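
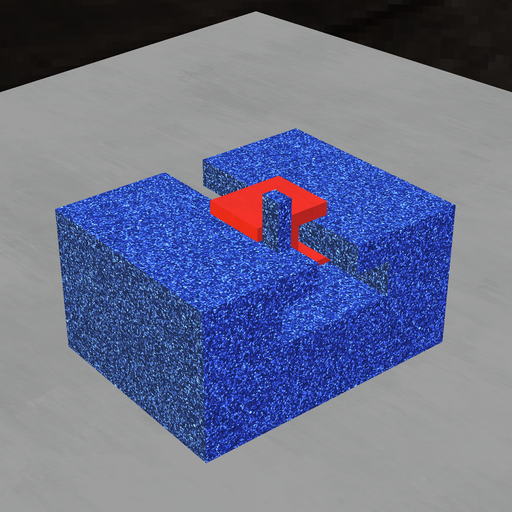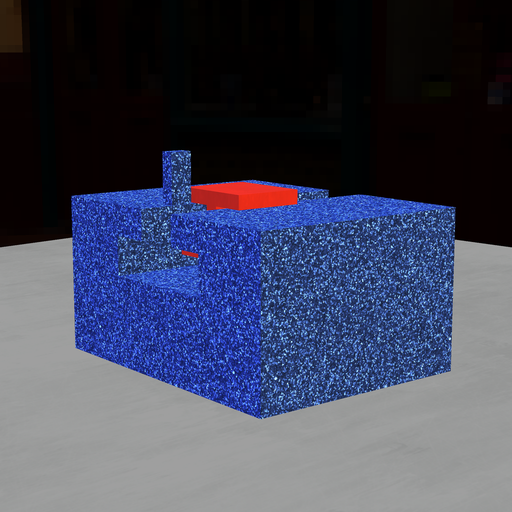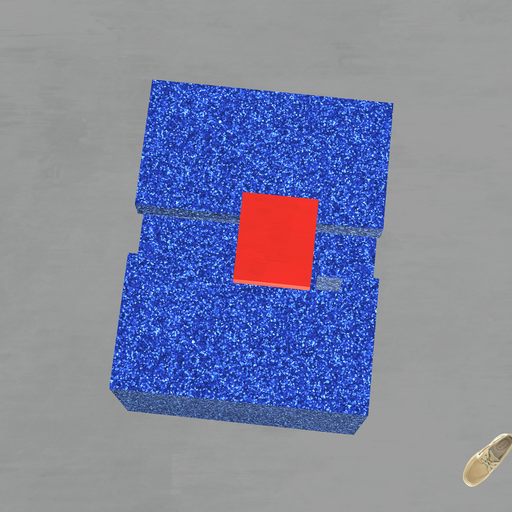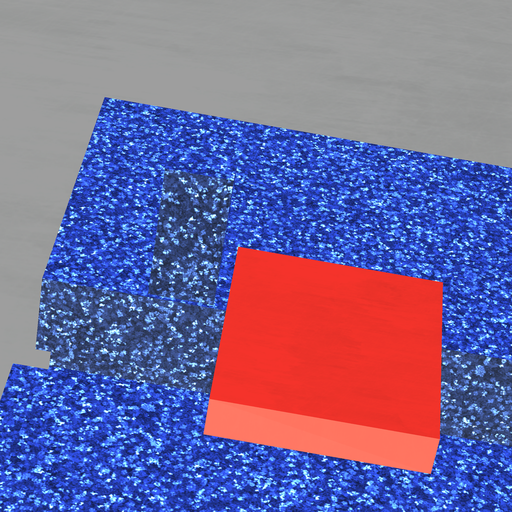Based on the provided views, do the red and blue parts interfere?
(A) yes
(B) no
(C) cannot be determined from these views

(B) no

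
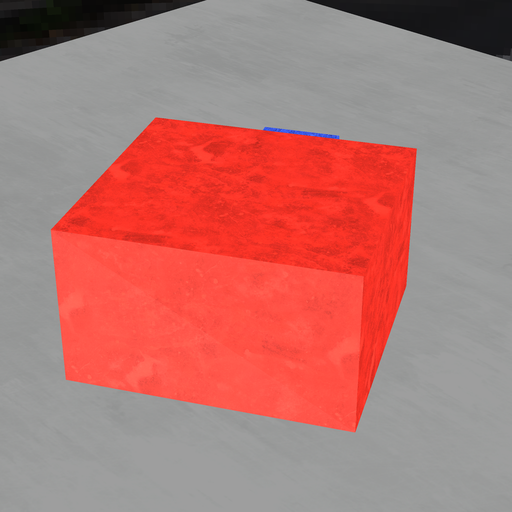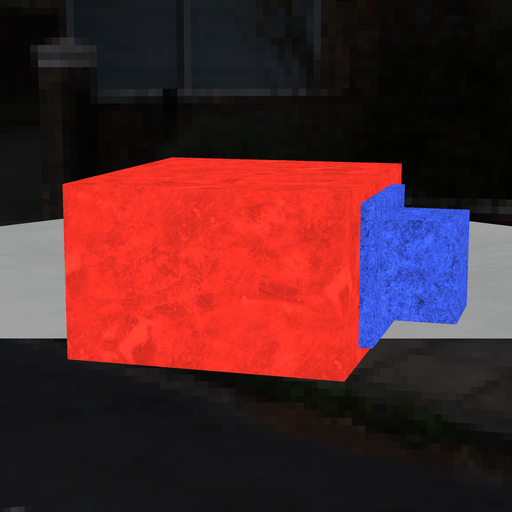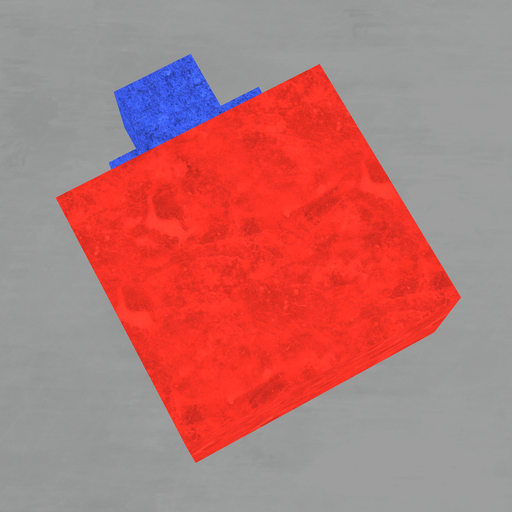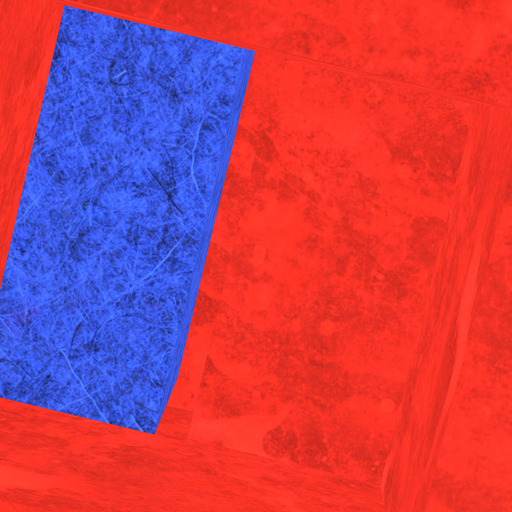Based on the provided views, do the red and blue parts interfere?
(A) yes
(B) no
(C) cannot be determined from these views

(B) no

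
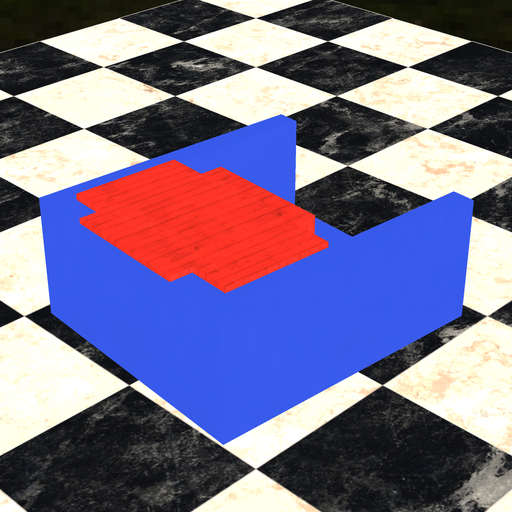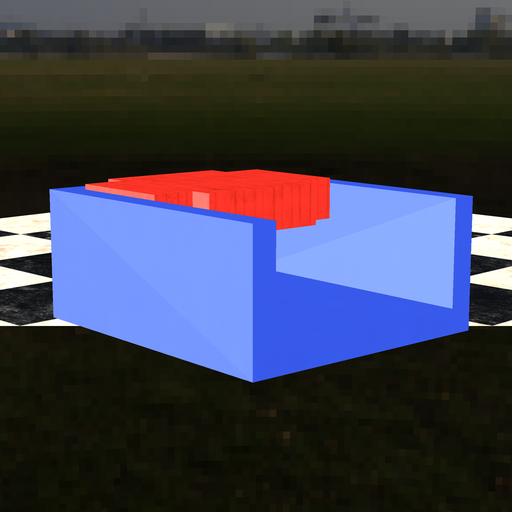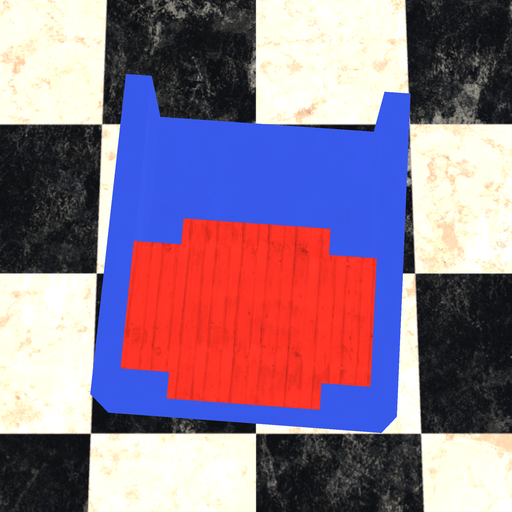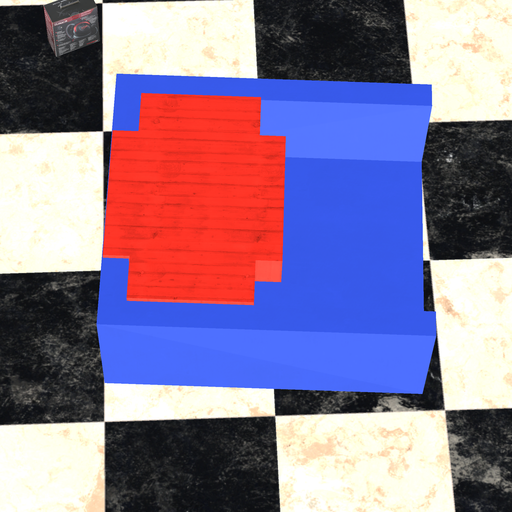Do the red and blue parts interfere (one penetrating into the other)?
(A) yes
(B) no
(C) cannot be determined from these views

(A) yes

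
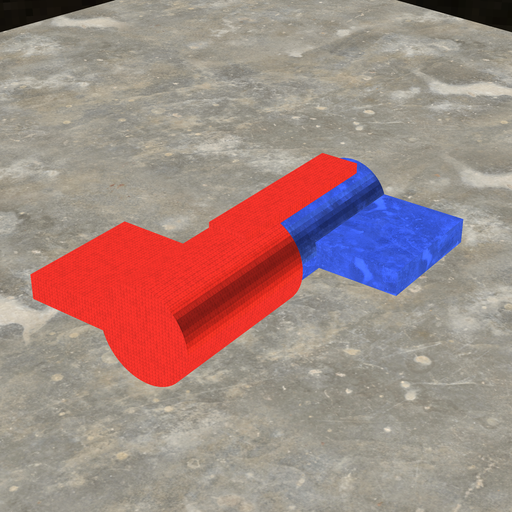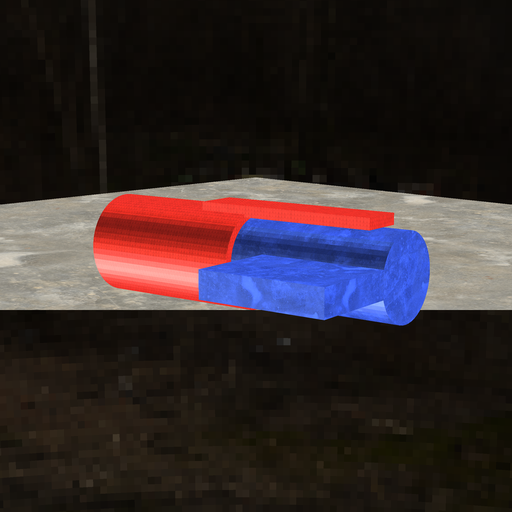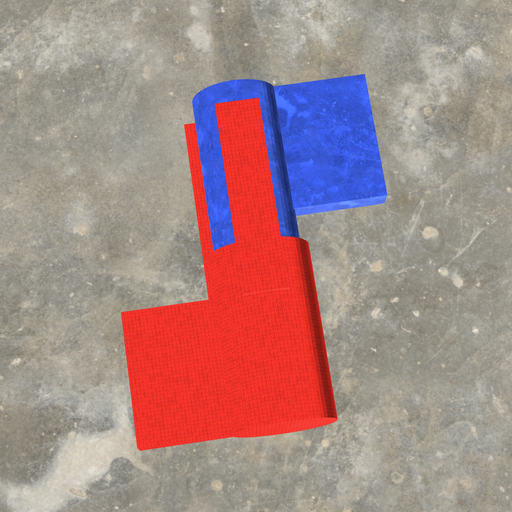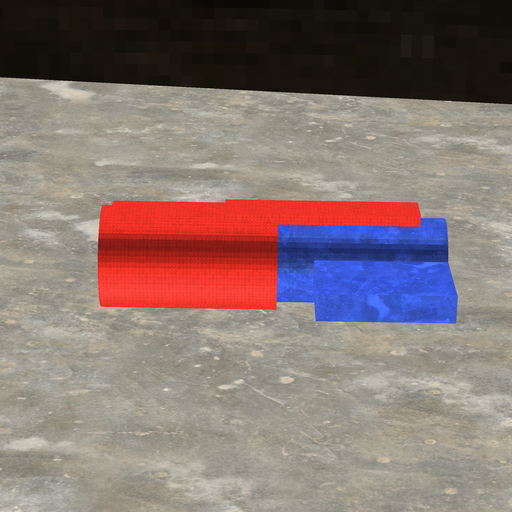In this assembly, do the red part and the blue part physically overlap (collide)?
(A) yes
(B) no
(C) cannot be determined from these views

(A) yes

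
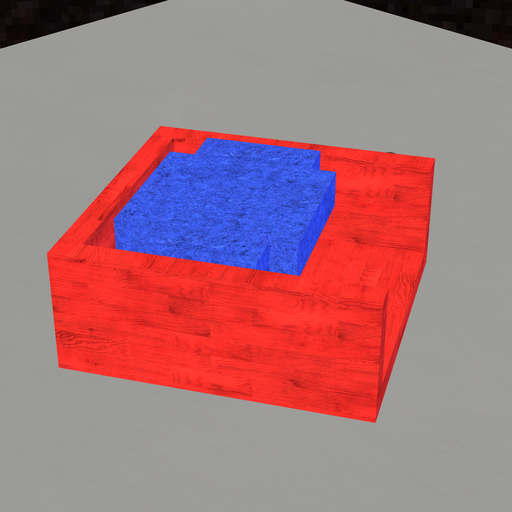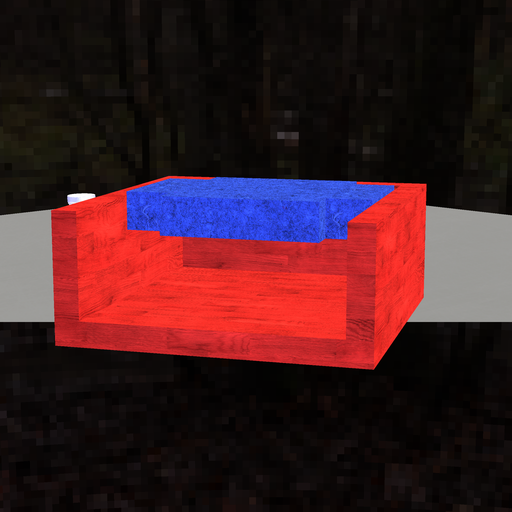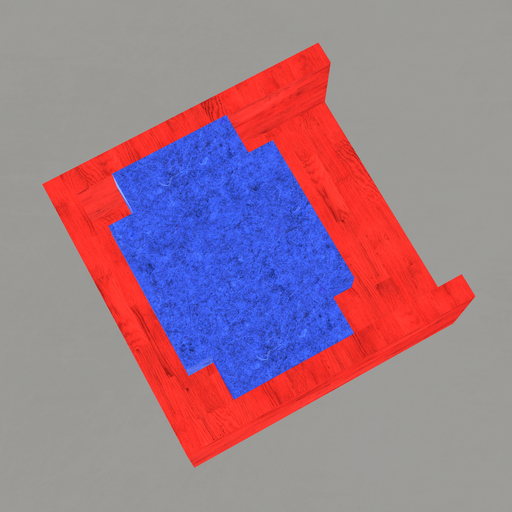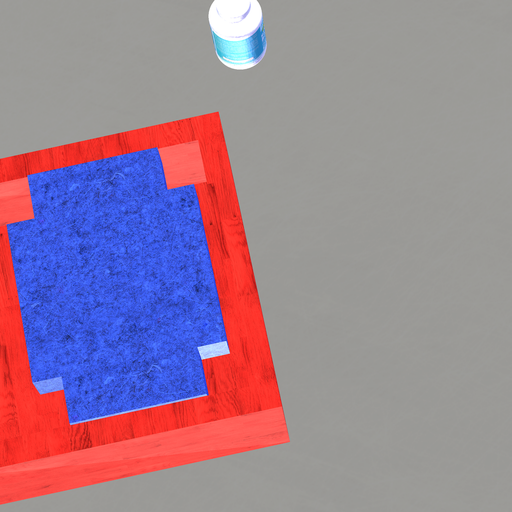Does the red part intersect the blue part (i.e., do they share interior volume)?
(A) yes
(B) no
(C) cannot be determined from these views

(B) no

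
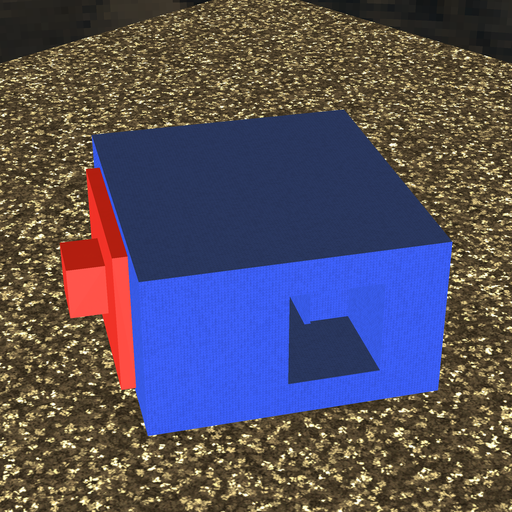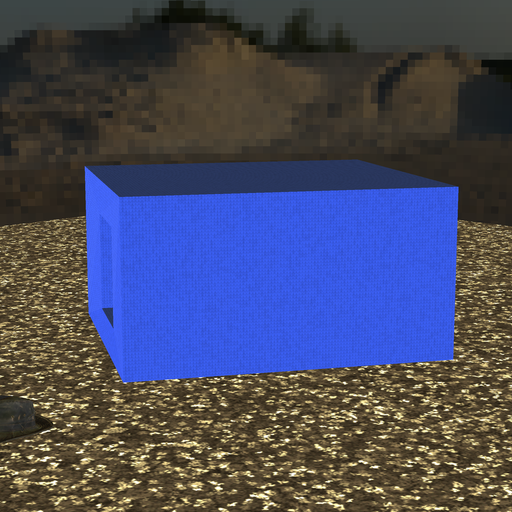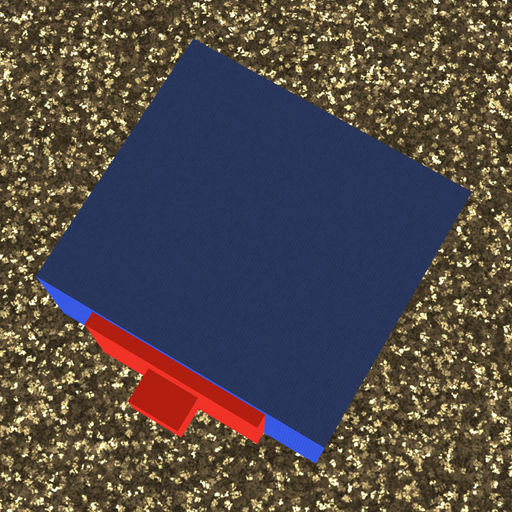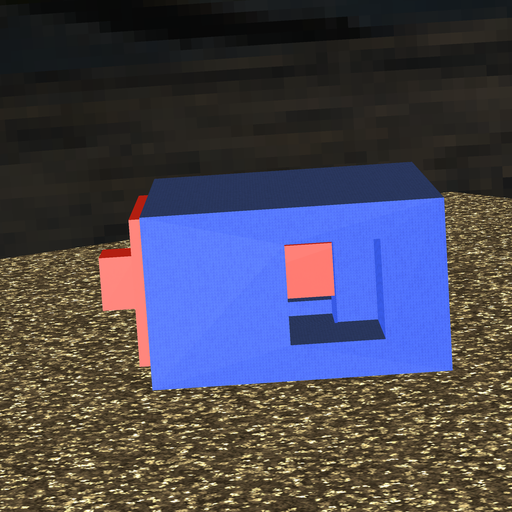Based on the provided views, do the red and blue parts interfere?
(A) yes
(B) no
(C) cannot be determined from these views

(A) yes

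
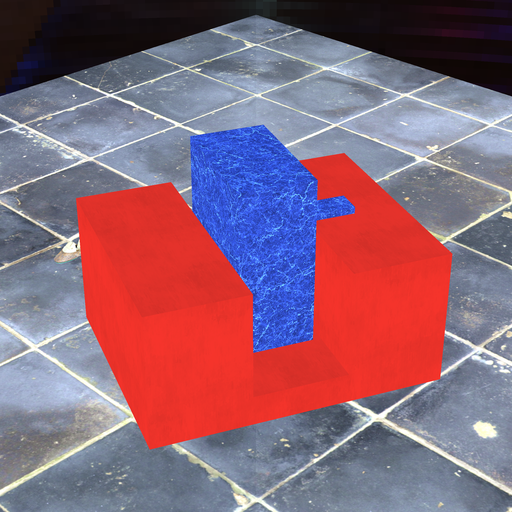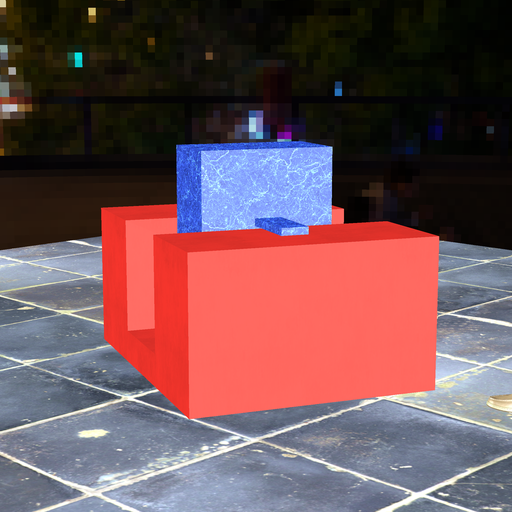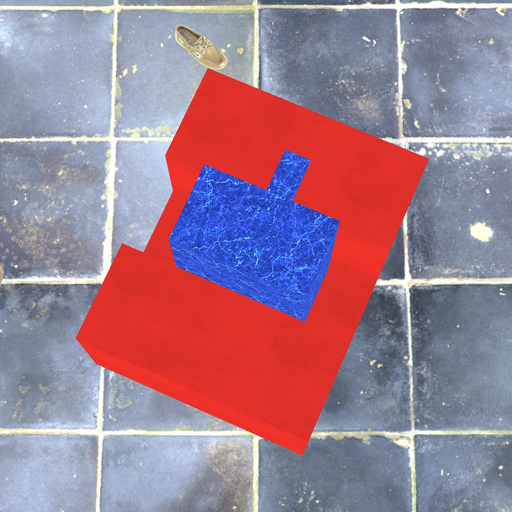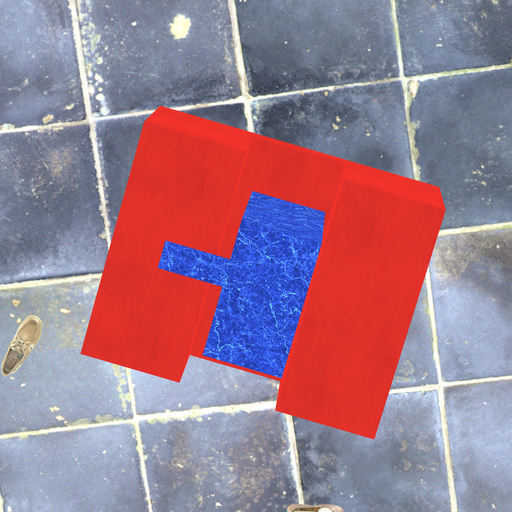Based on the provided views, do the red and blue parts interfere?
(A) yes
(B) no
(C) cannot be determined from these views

(B) no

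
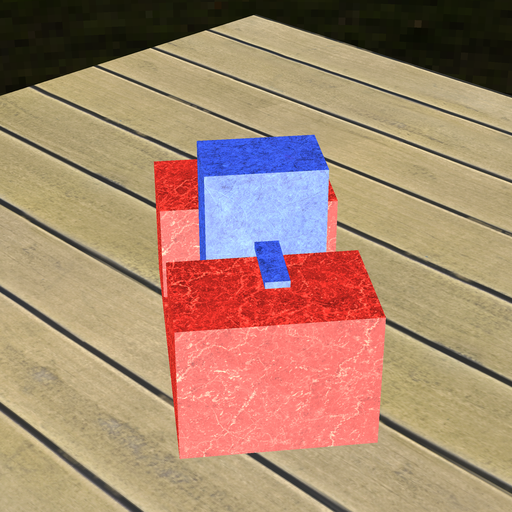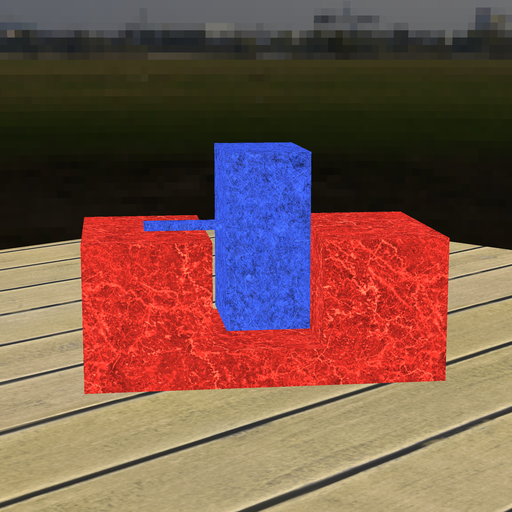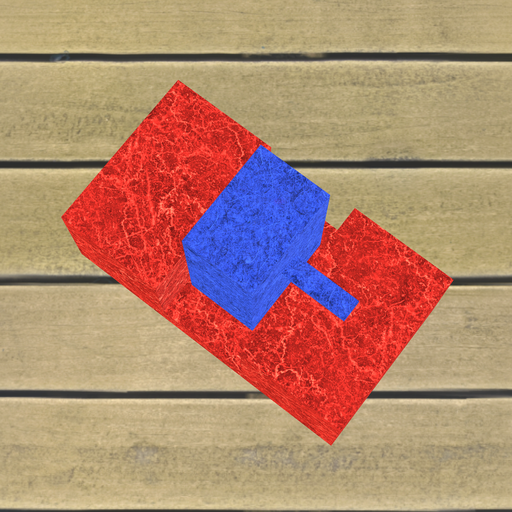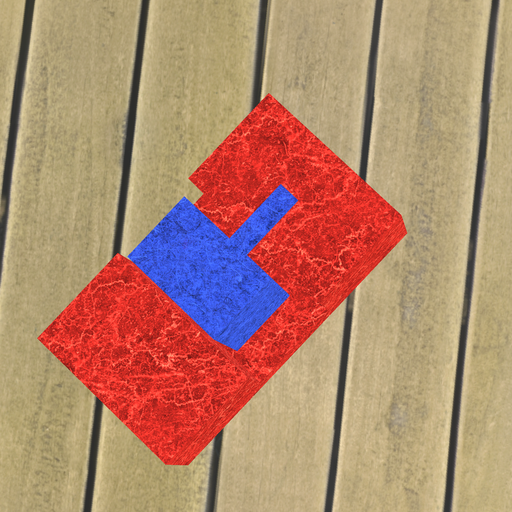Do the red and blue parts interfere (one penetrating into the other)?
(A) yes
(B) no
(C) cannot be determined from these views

(B) no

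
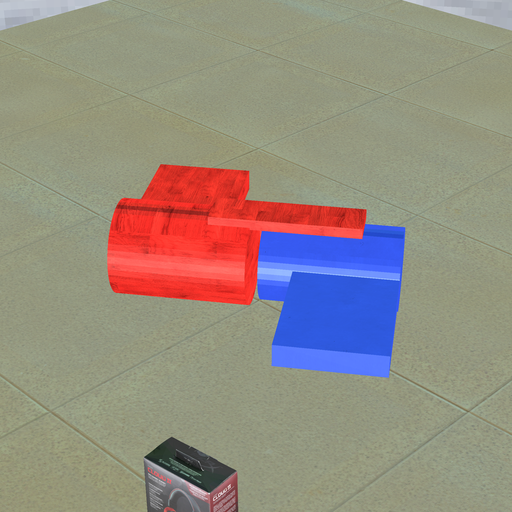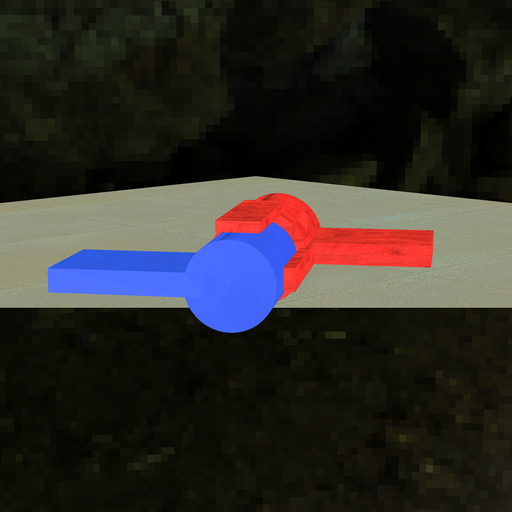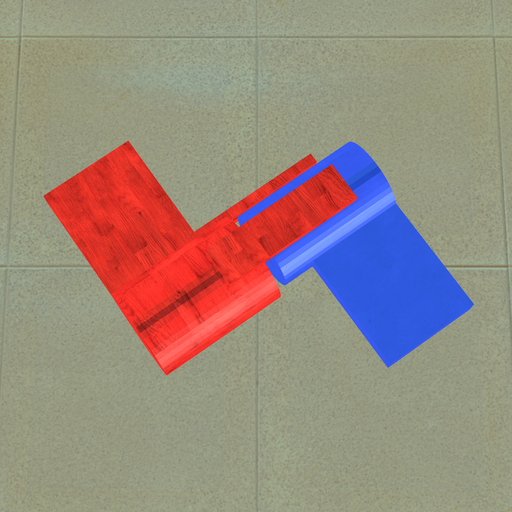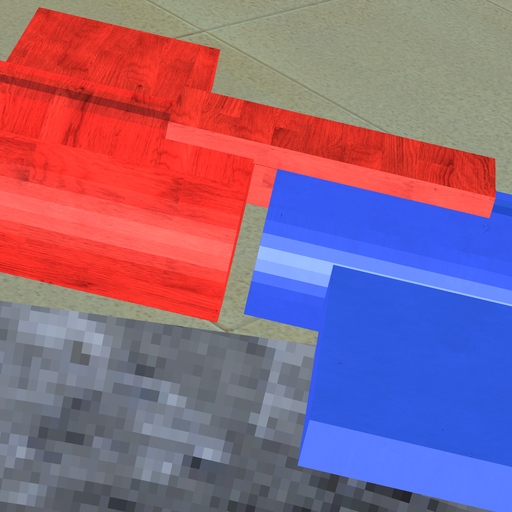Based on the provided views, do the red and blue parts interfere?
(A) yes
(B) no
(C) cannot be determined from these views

(B) no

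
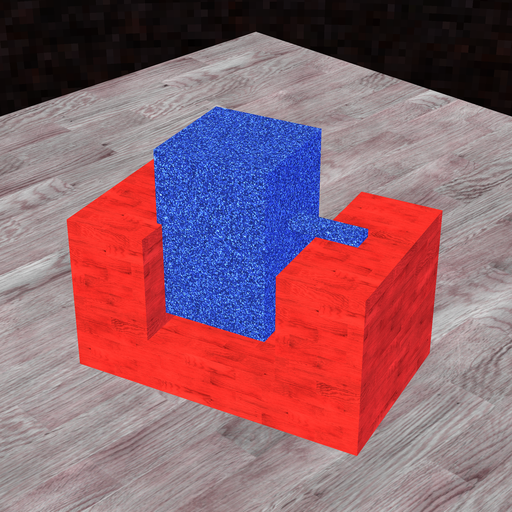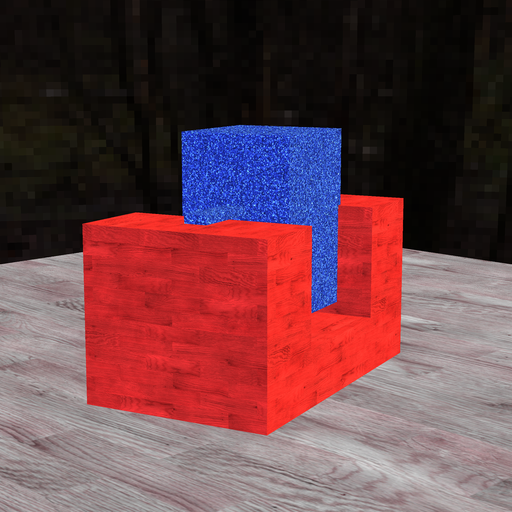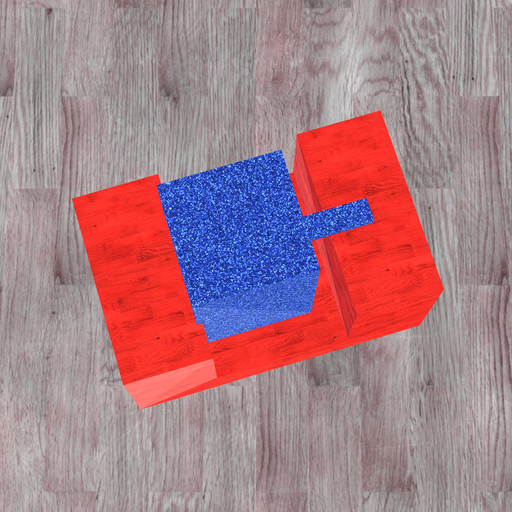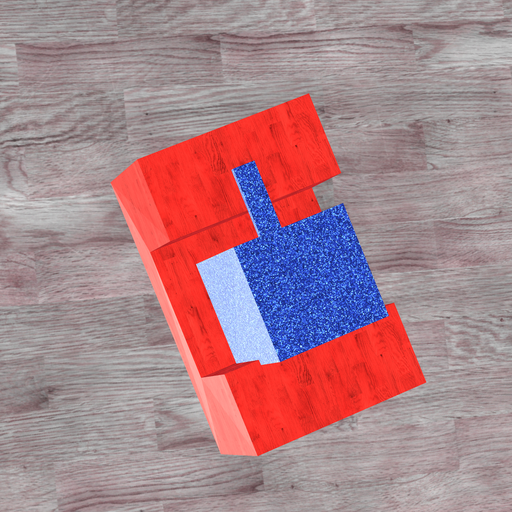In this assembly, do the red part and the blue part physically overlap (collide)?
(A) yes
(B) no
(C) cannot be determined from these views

(A) yes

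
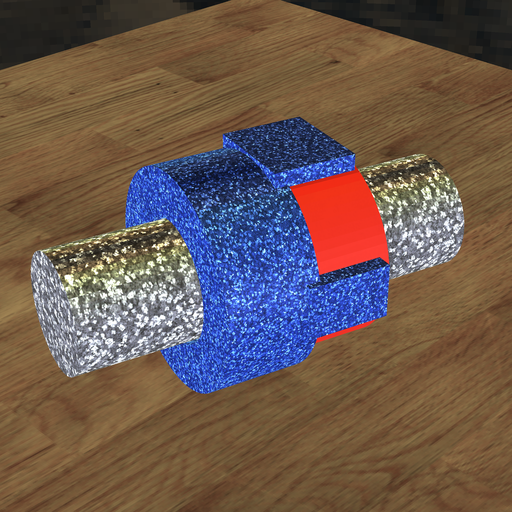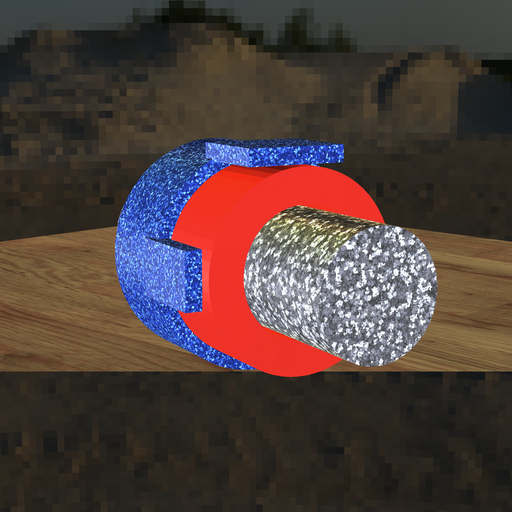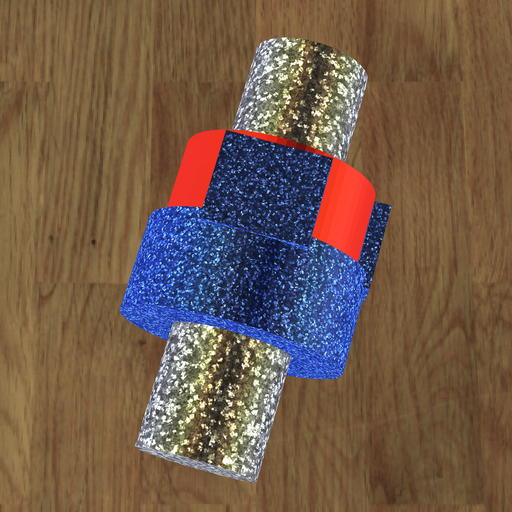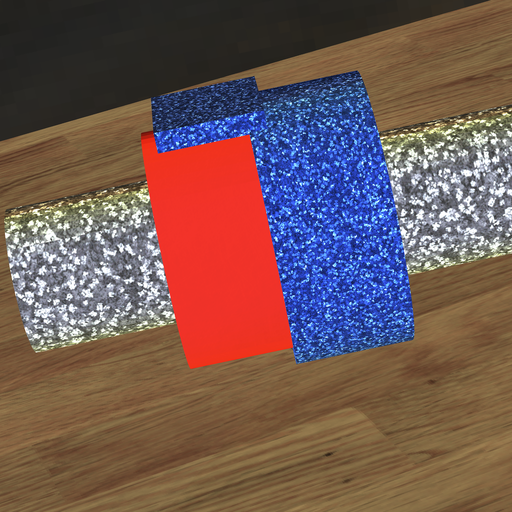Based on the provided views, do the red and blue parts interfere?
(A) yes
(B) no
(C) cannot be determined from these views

(A) yes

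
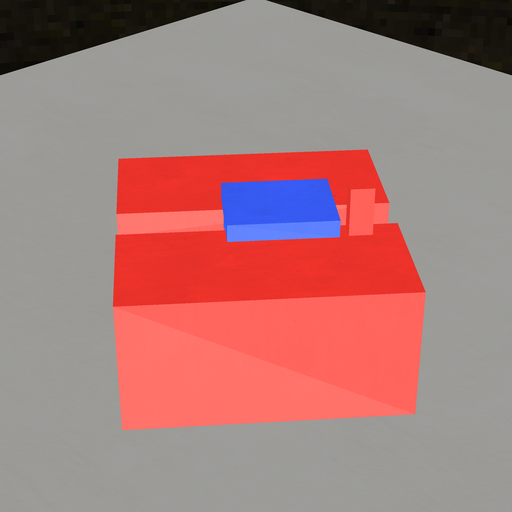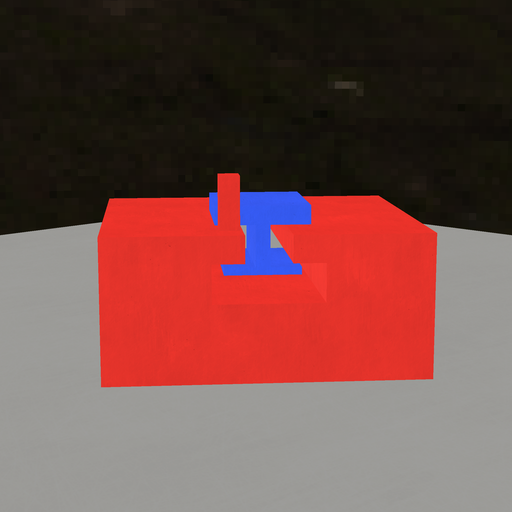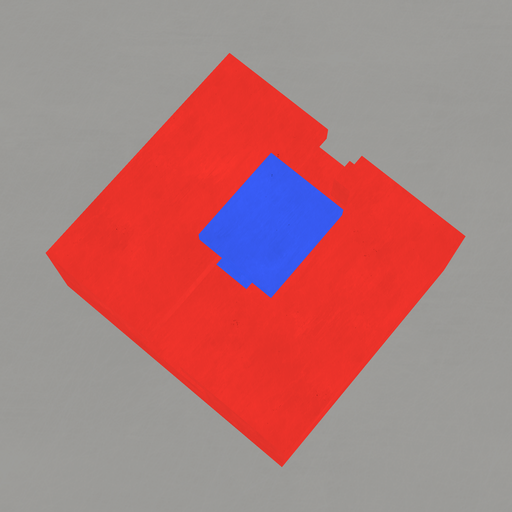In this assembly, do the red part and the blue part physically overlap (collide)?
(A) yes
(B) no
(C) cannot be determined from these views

(B) no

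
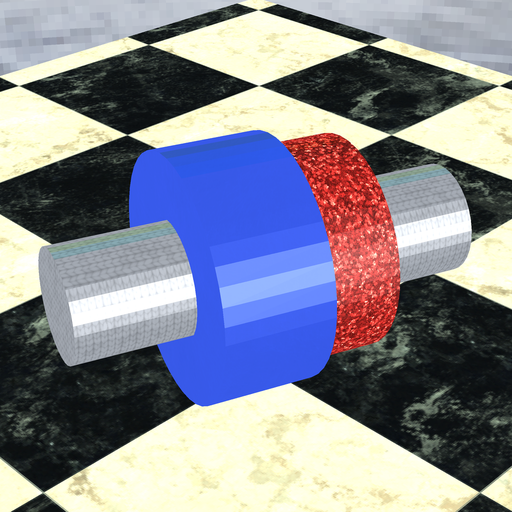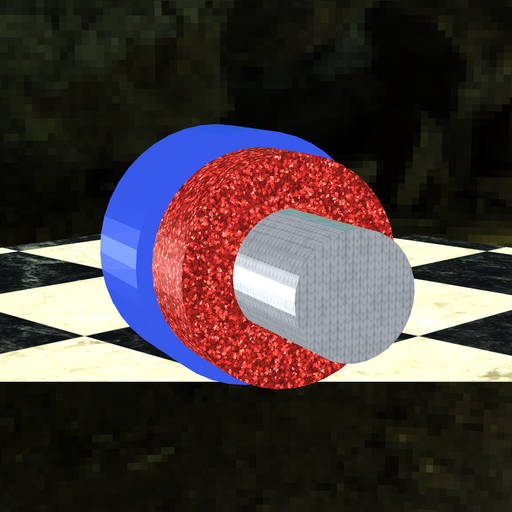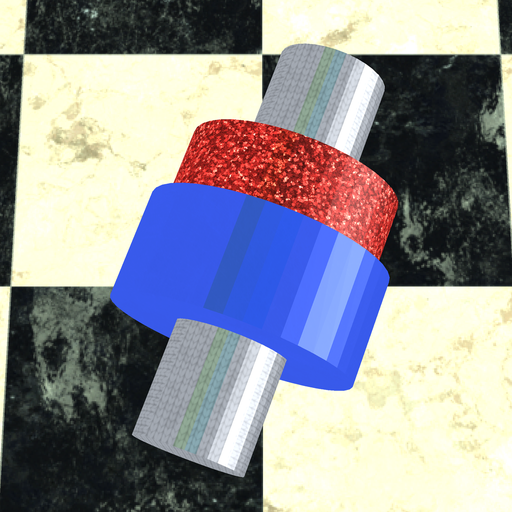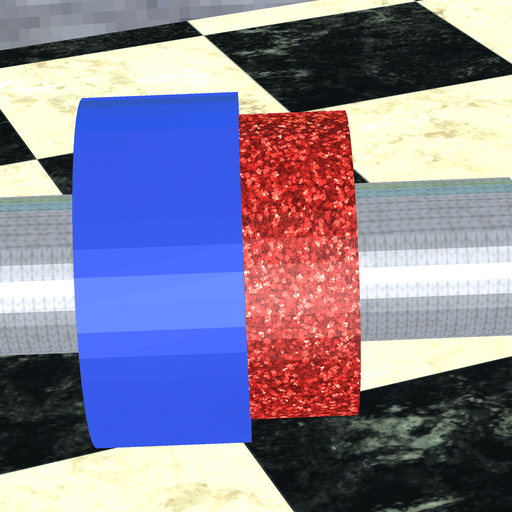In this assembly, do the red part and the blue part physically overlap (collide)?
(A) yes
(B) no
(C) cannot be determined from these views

(A) yes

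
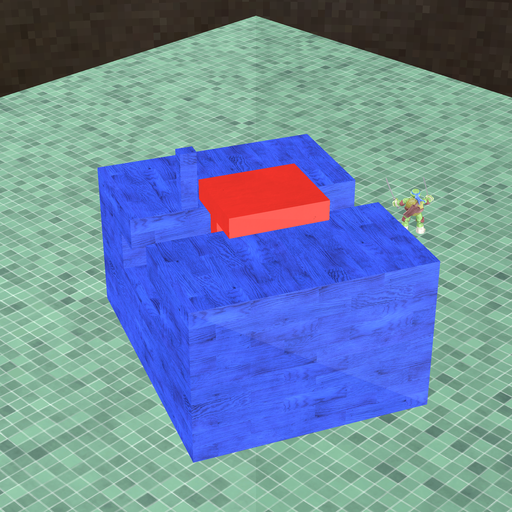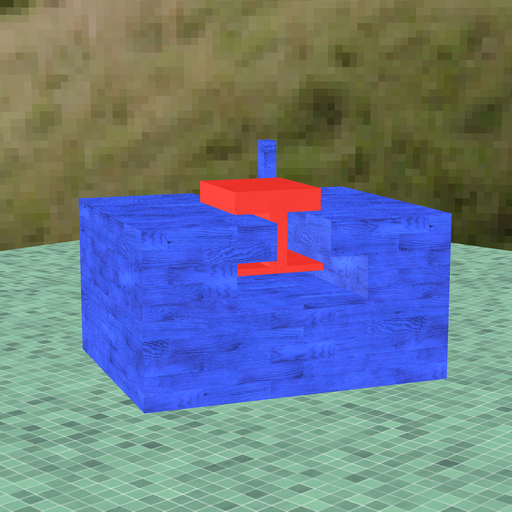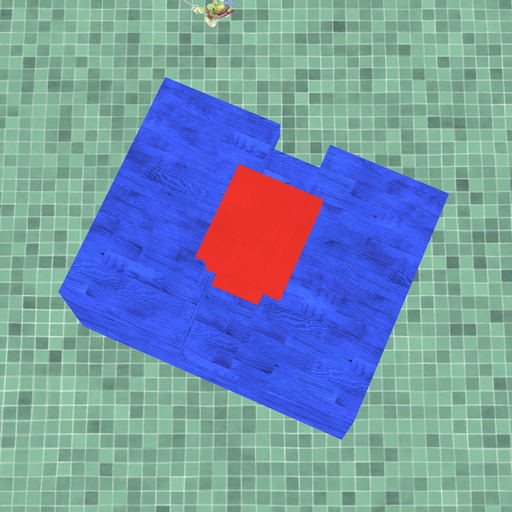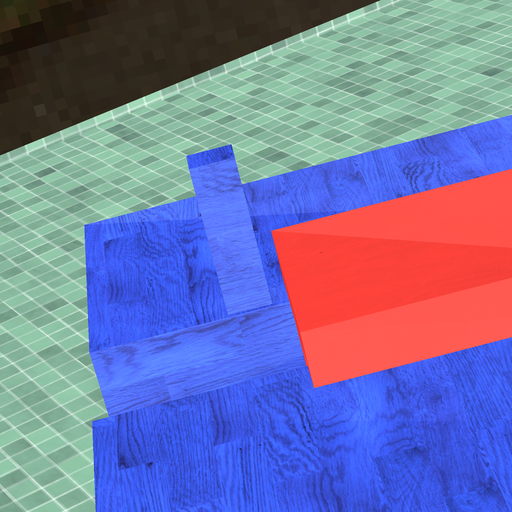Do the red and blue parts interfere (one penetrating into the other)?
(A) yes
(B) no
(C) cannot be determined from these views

(B) no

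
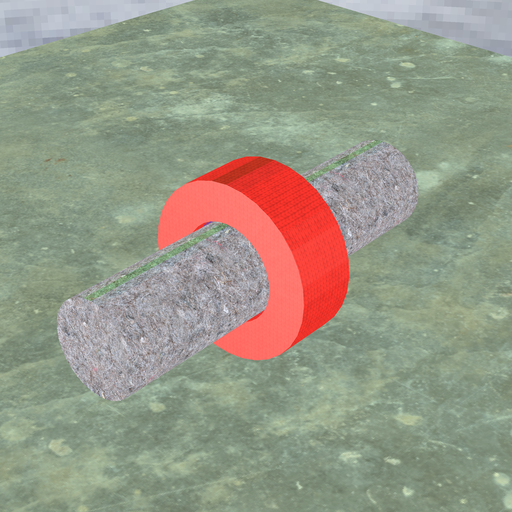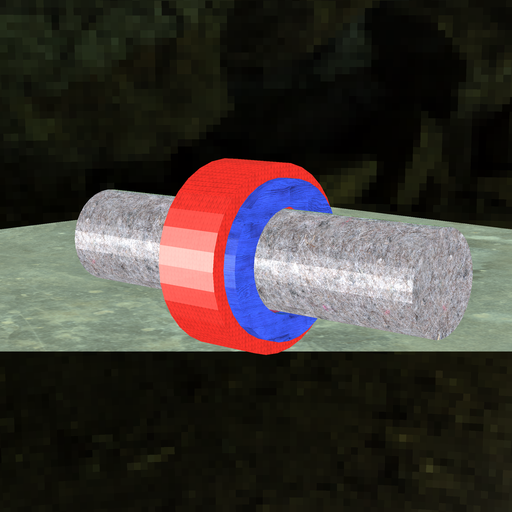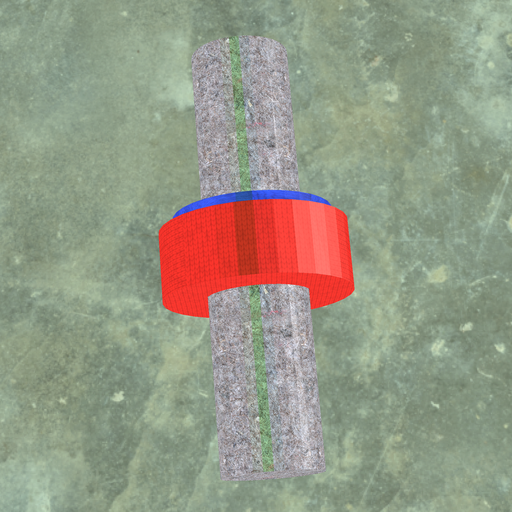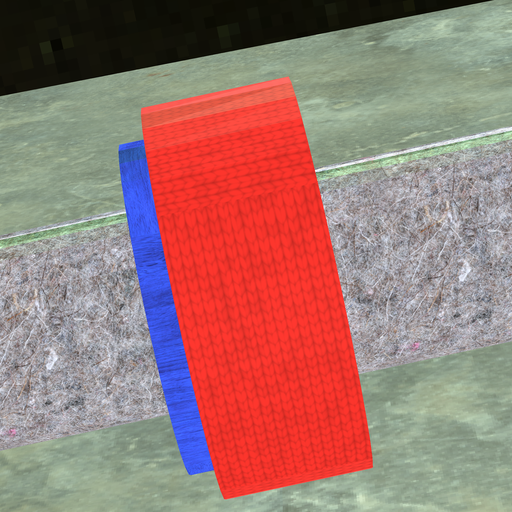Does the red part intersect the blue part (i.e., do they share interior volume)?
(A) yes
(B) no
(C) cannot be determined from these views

(A) yes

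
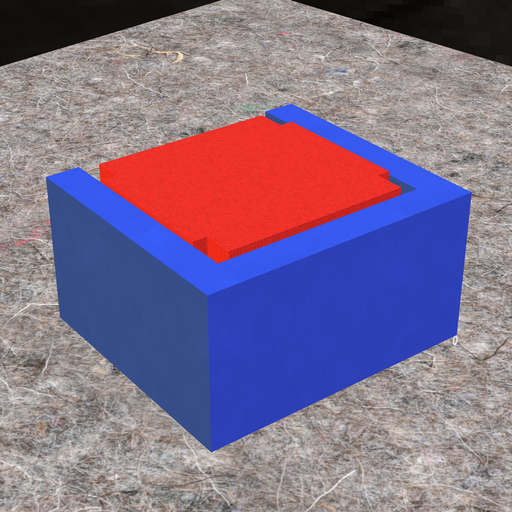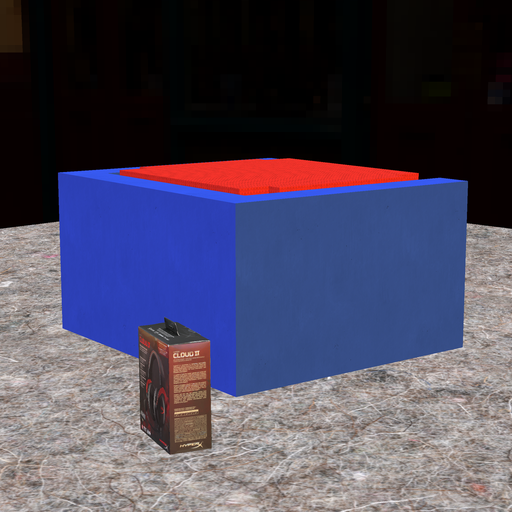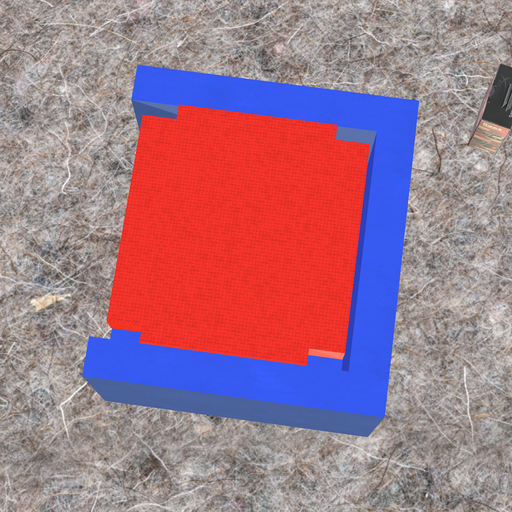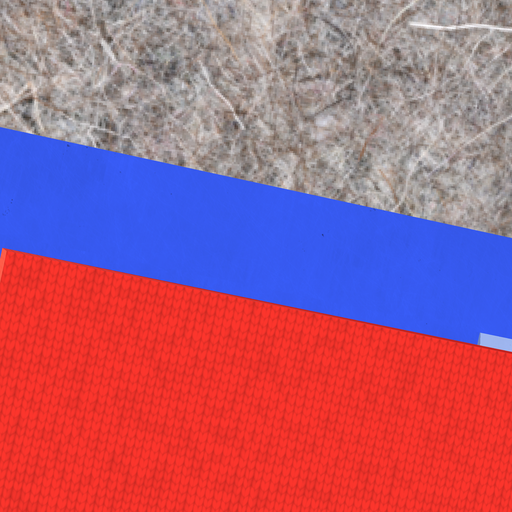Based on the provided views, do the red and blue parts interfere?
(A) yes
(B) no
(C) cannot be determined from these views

(B) no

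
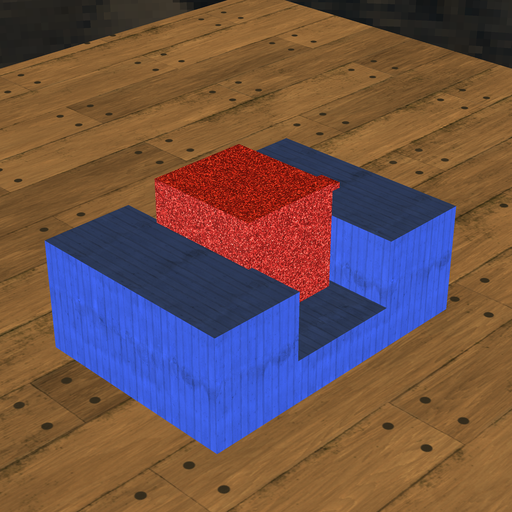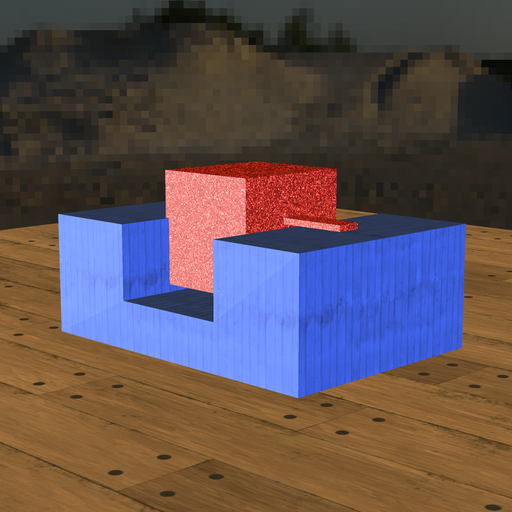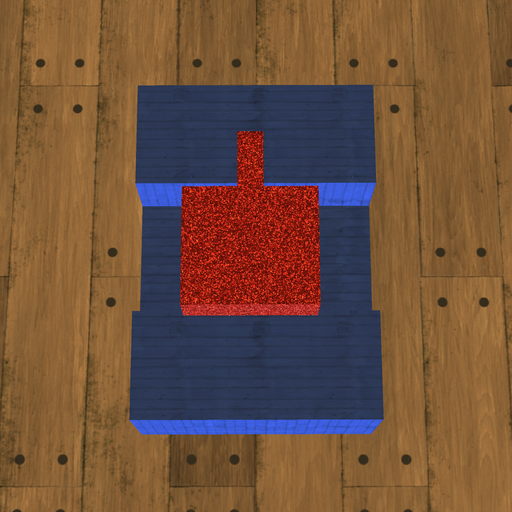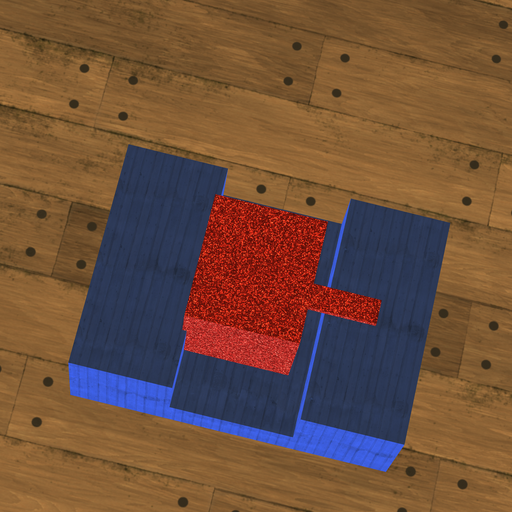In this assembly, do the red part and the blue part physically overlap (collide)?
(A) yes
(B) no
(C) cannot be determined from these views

(A) yes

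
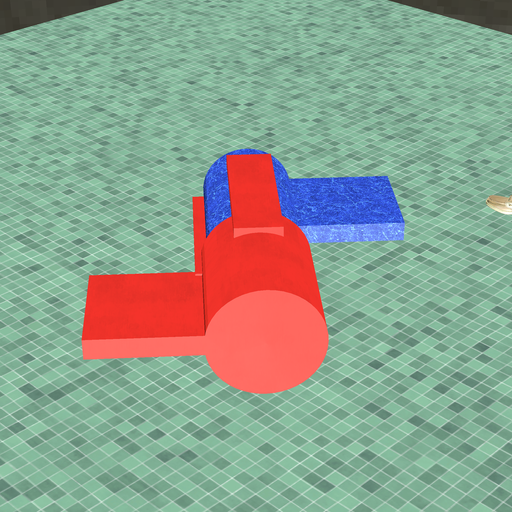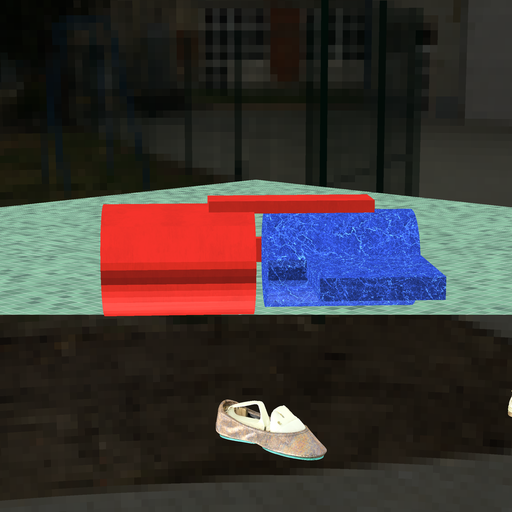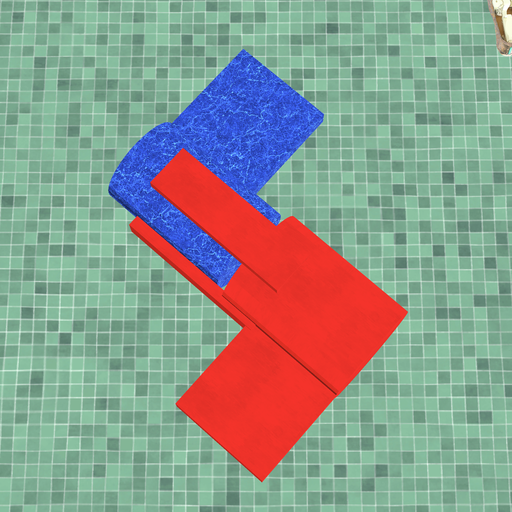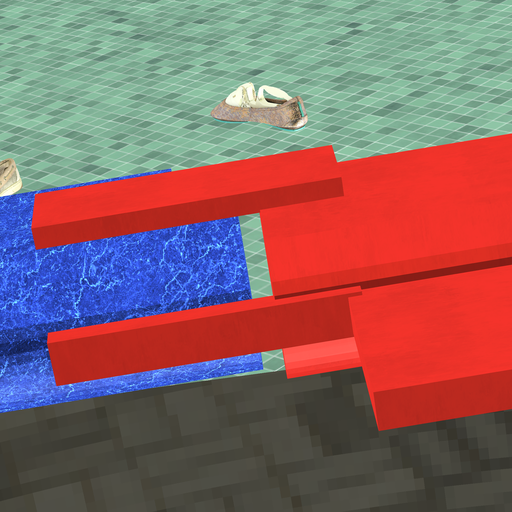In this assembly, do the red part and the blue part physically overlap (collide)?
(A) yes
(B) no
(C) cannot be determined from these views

(B) no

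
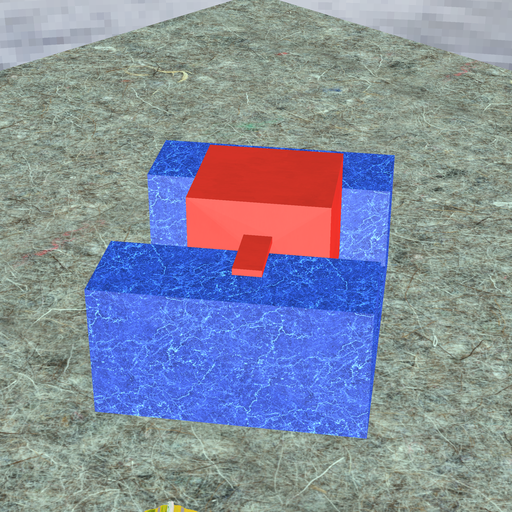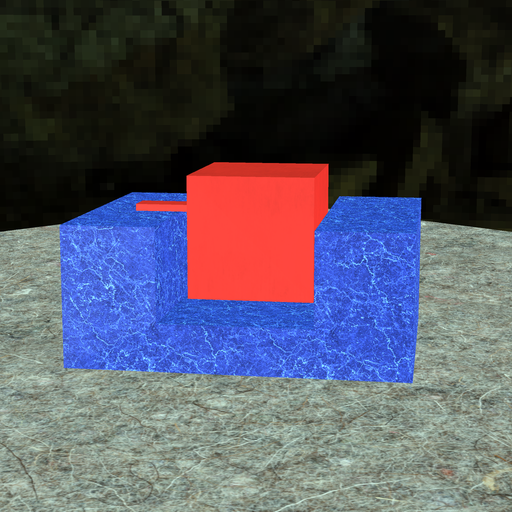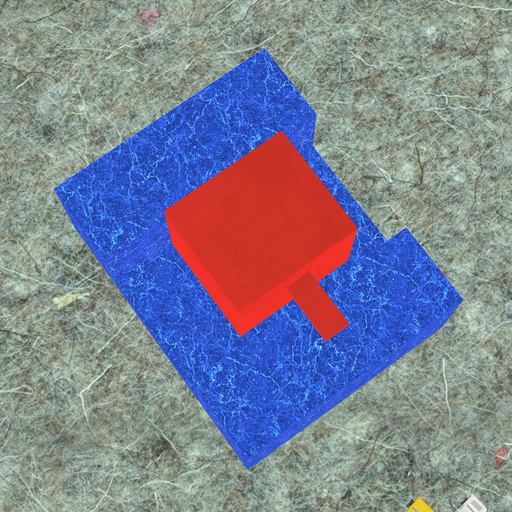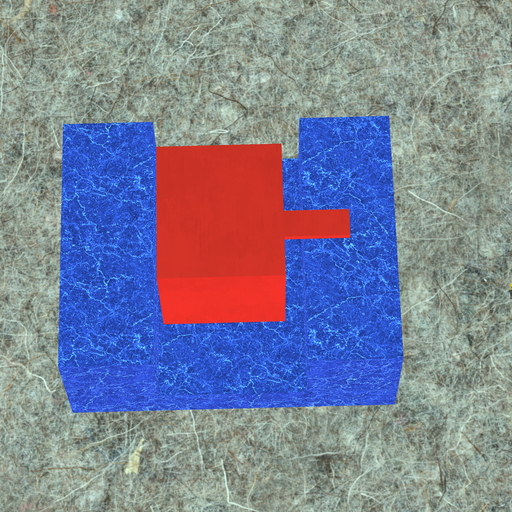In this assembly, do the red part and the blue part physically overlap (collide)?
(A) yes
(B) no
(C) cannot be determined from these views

(B) no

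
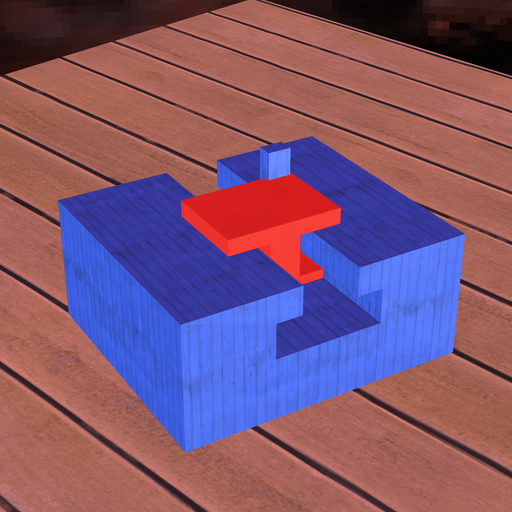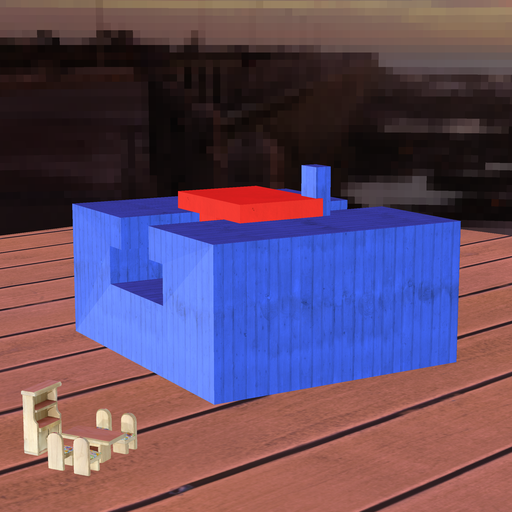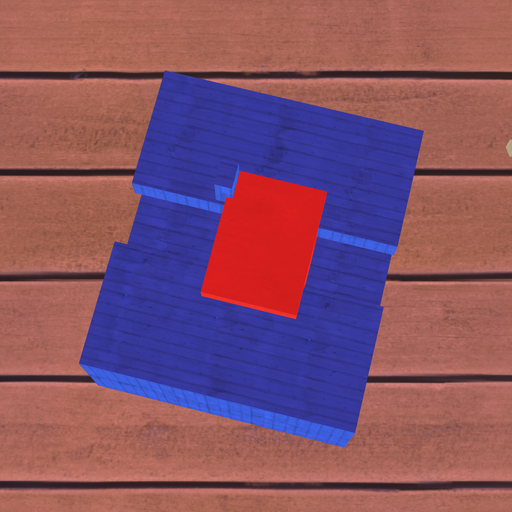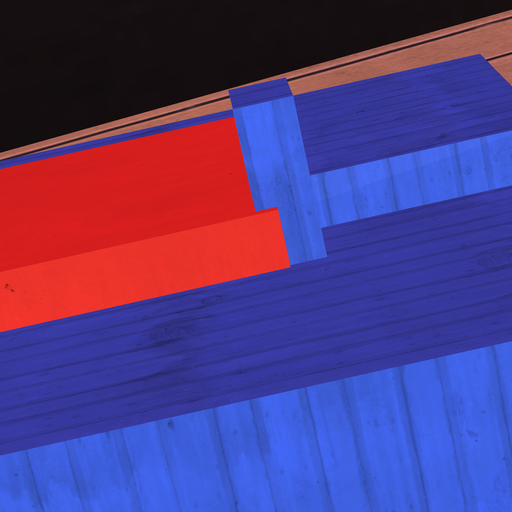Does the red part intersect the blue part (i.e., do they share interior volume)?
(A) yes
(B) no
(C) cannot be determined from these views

(A) yes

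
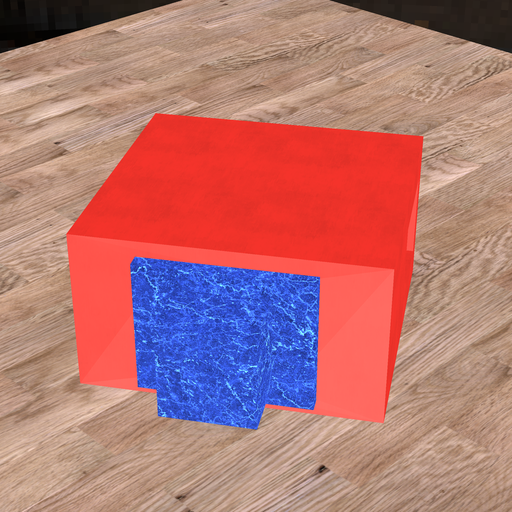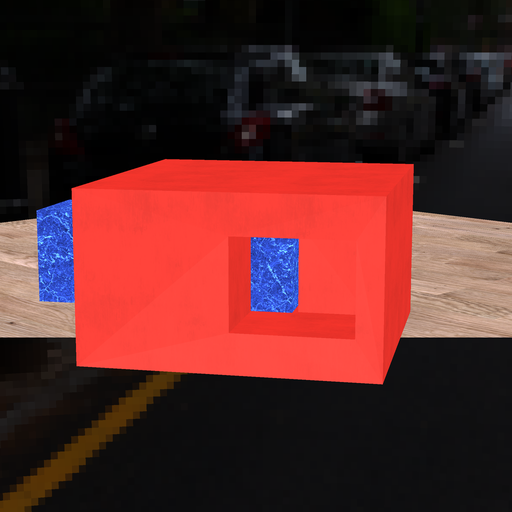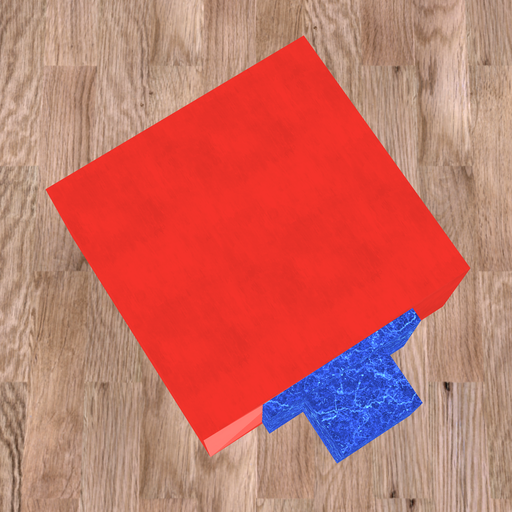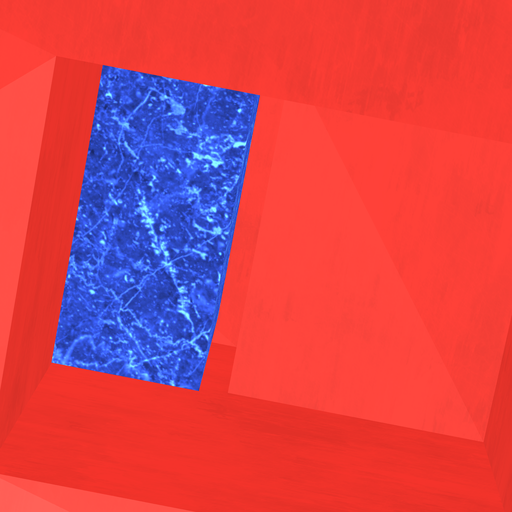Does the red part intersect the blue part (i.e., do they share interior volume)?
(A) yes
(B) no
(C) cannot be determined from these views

(B) no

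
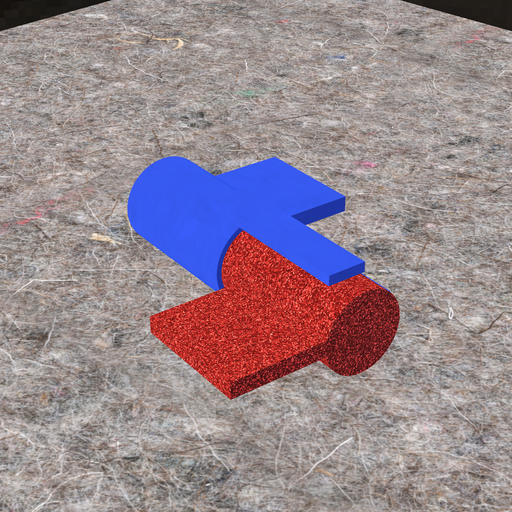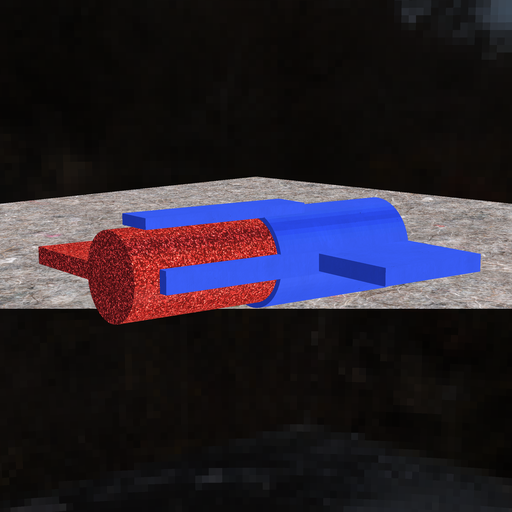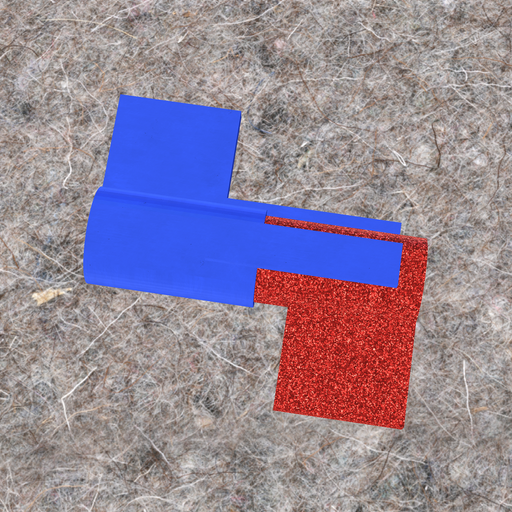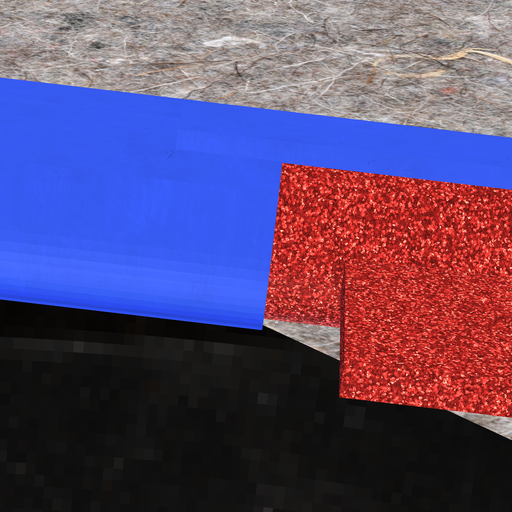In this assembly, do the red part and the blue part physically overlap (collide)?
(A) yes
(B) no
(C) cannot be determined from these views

(A) yes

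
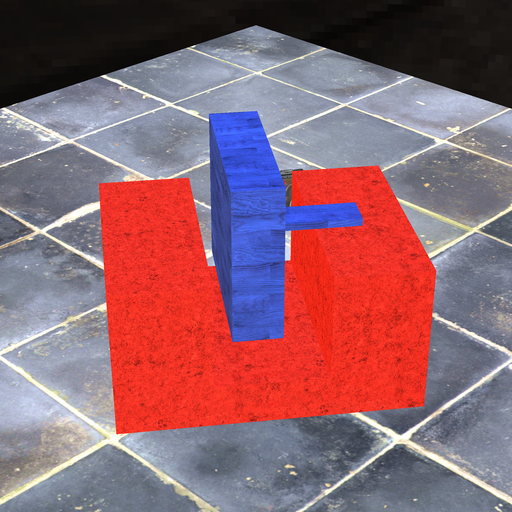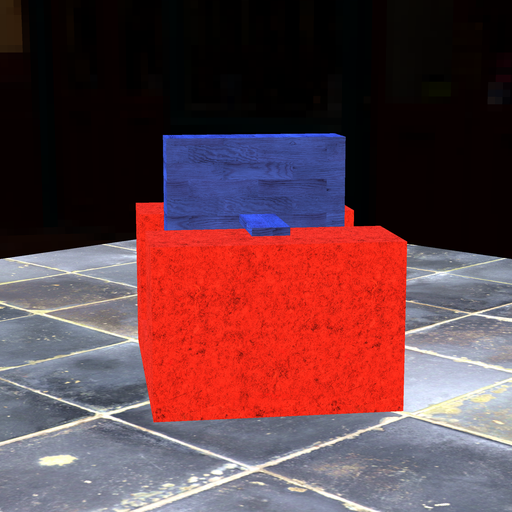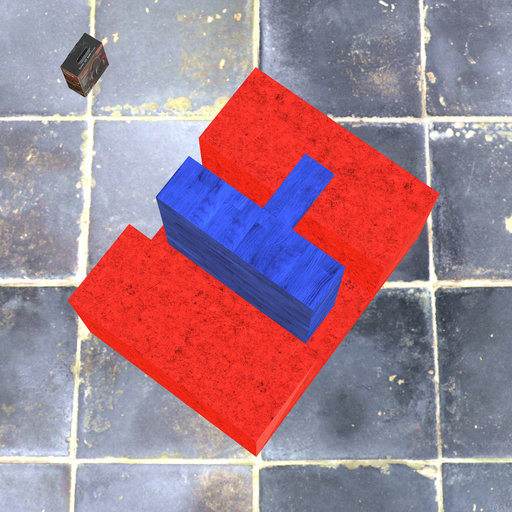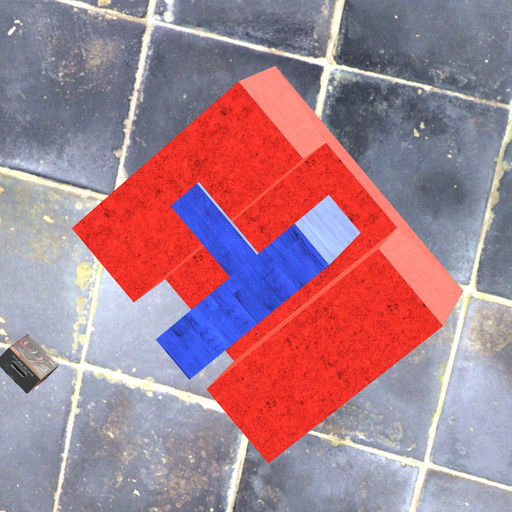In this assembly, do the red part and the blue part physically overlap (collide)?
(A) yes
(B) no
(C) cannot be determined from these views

(B) no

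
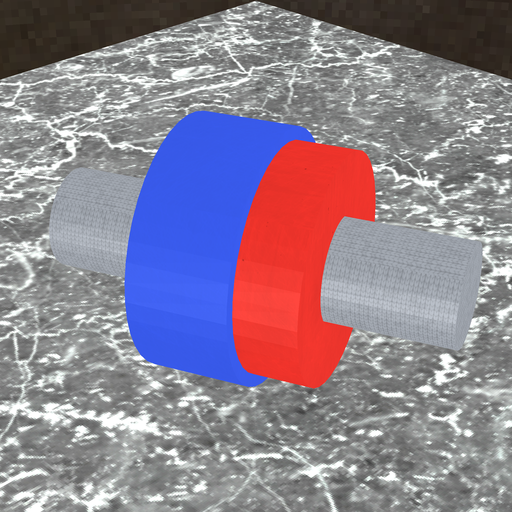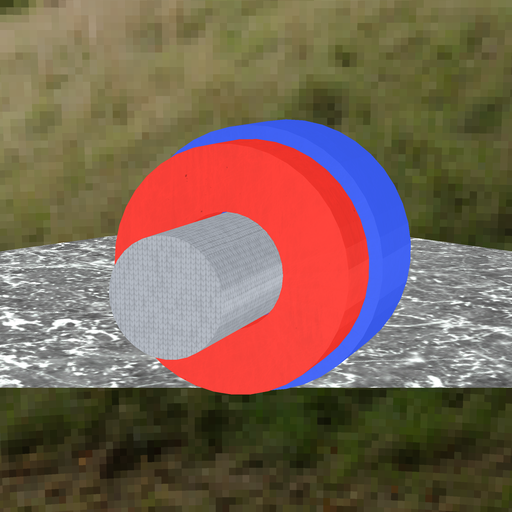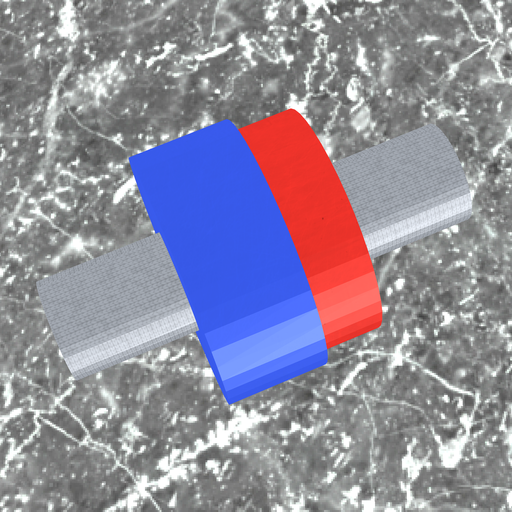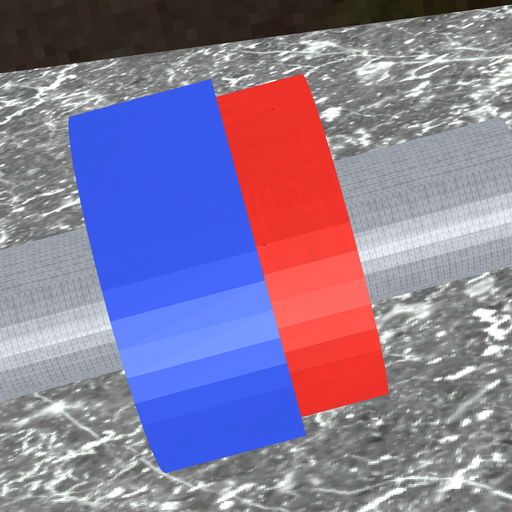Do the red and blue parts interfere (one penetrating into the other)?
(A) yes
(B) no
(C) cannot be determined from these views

(A) yes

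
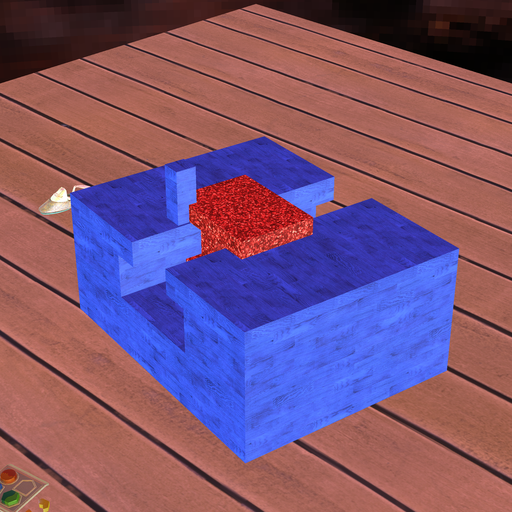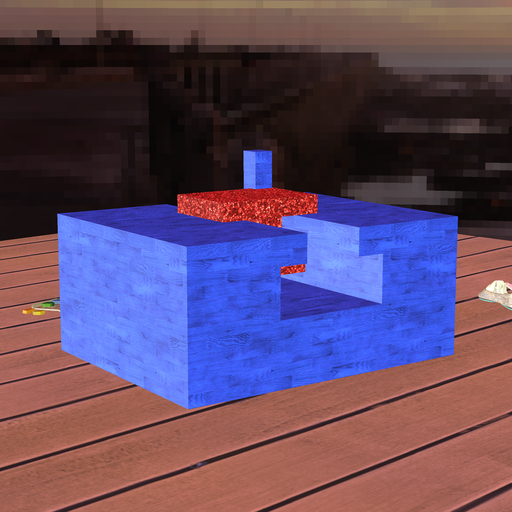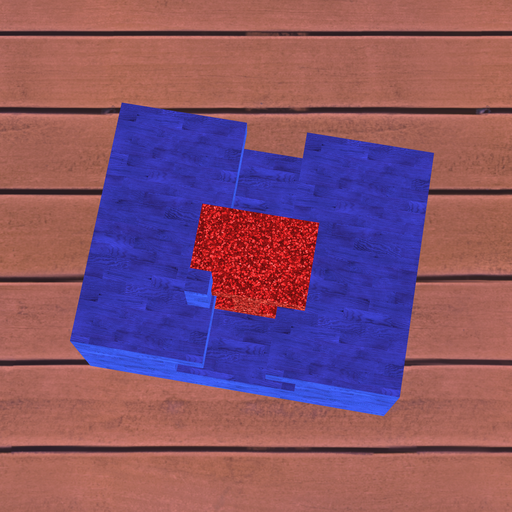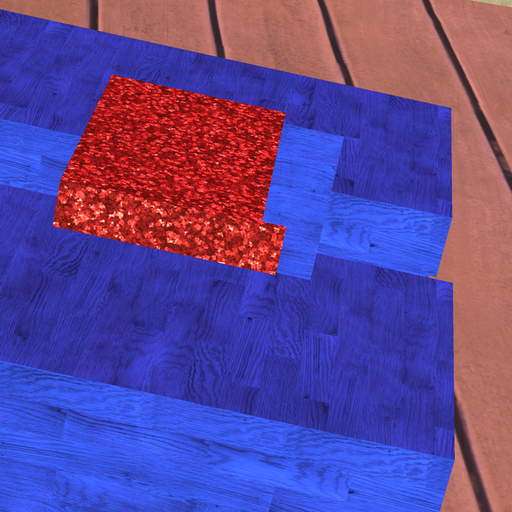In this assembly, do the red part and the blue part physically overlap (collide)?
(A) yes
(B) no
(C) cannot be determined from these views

(A) yes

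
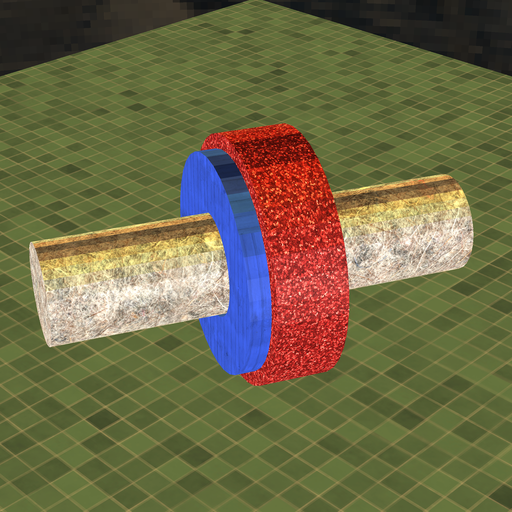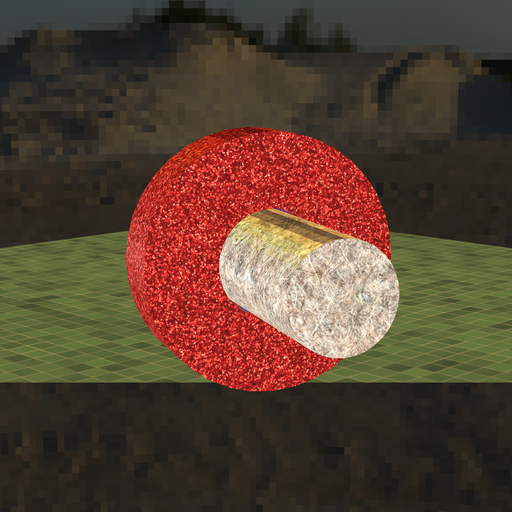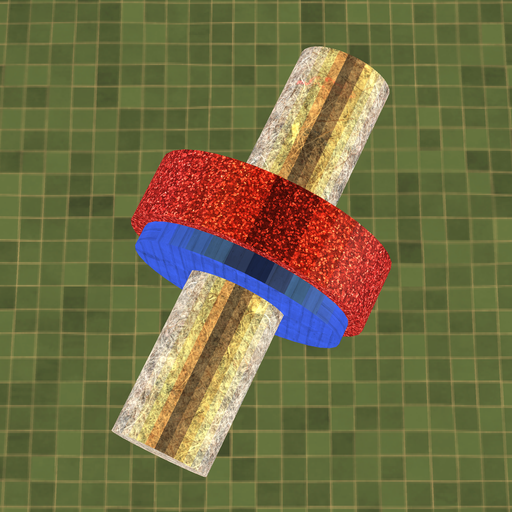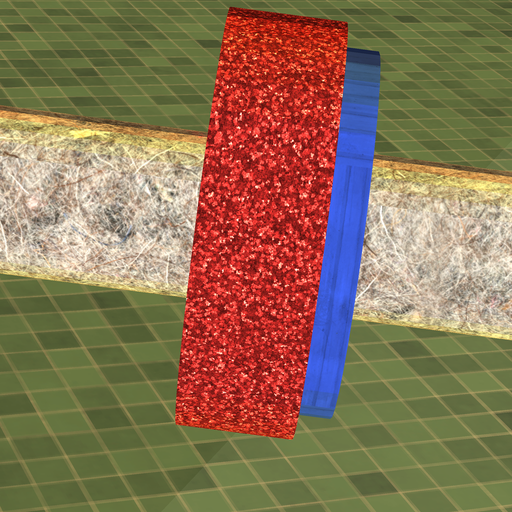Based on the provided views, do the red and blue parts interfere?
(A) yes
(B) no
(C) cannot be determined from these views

(A) yes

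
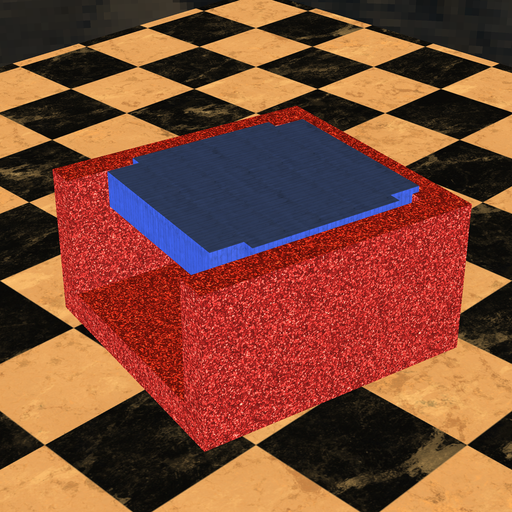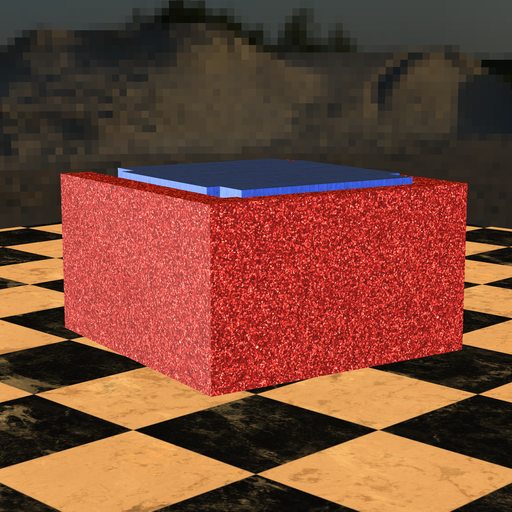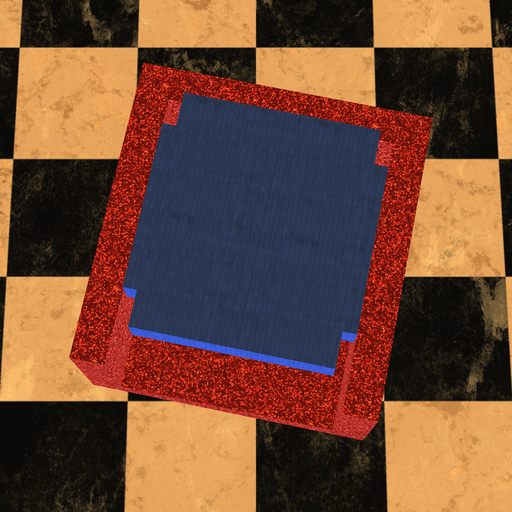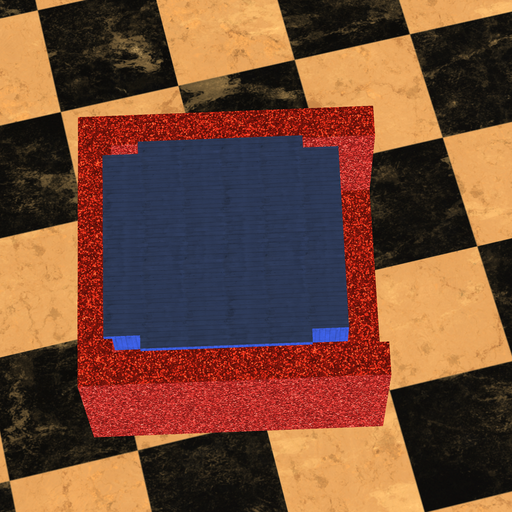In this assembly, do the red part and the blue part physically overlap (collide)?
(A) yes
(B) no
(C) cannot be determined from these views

(A) yes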